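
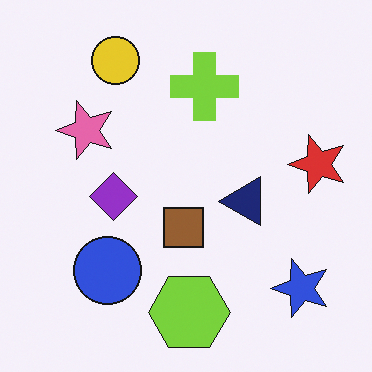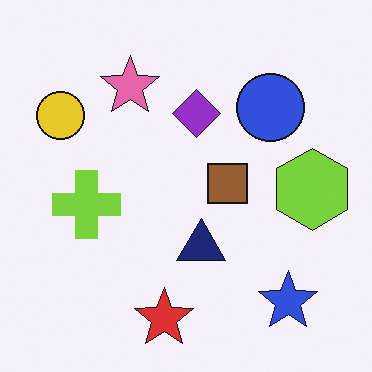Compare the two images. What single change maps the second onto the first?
The image was transposed (reflected across the top-left ↔ bottom-right diagonal).

Shapes have swapped their row and column positions — what was in the top-right is now in the bottom-left — a diagonal reflection.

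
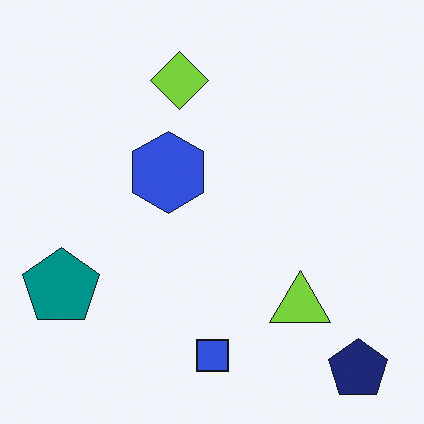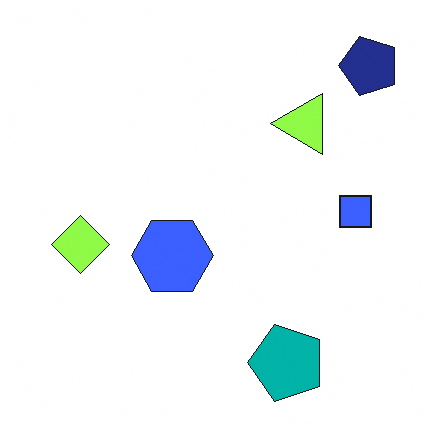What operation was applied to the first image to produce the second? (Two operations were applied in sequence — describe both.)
The image was brightened a little, then rotated 90° counter-clockwise.

Every pixel — background and shapes alike — is uniformly brightened. The navy pentagon sits in the bottom-right of the first image and the top-right of the second — consistent with a whole-image 90° counter-clockwise rotation.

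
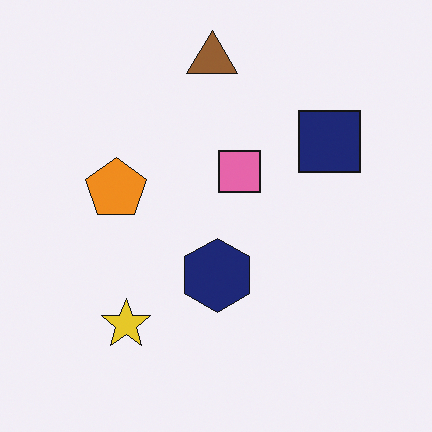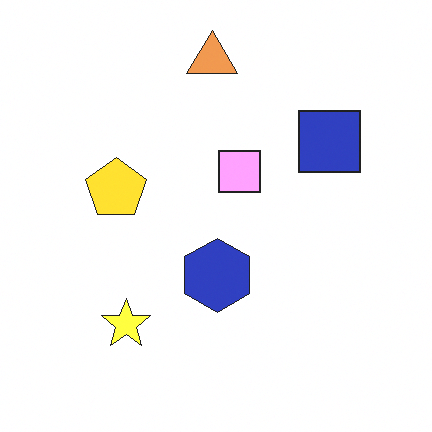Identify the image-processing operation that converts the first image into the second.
This is the original image noticeably brightened.

Every pixel — background and shapes alike — is uniformly brightened.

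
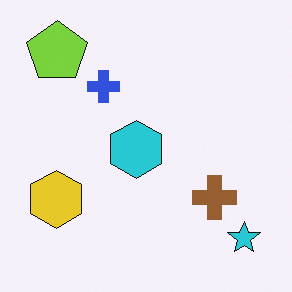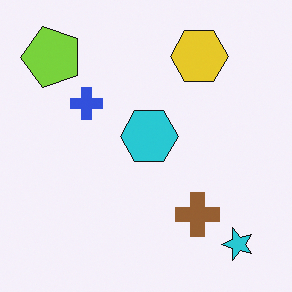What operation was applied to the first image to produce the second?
Transposed (reflected across the top-left ↔ bottom-right diagonal).

Shapes have swapped their row and column positions — what was in the top-right is now in the bottom-left — a diagonal reflection.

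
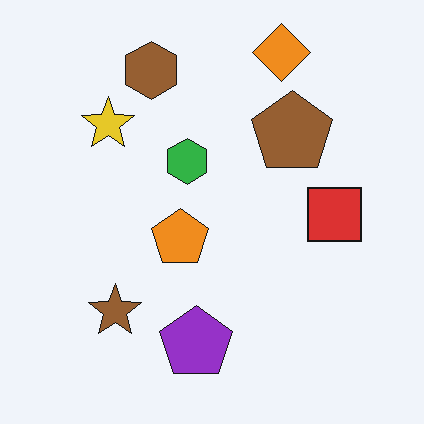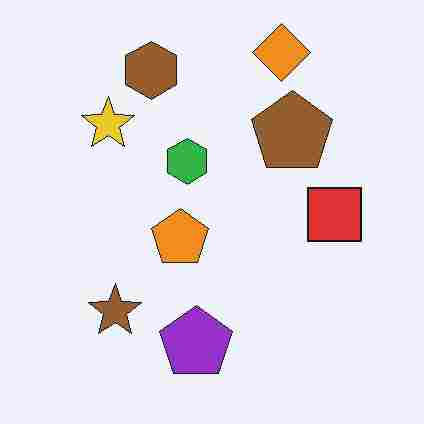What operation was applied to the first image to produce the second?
The second image is the first heavily JPEG-compressed with obvious blocking artifacts.

Blocky 8×8 compression artifacts appear around shape edges and the flat background shows ringing — characteristic JPEG degradation.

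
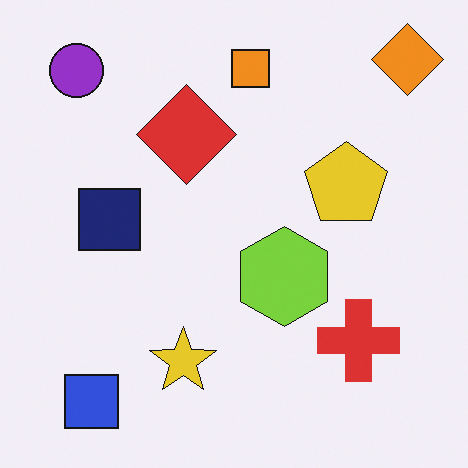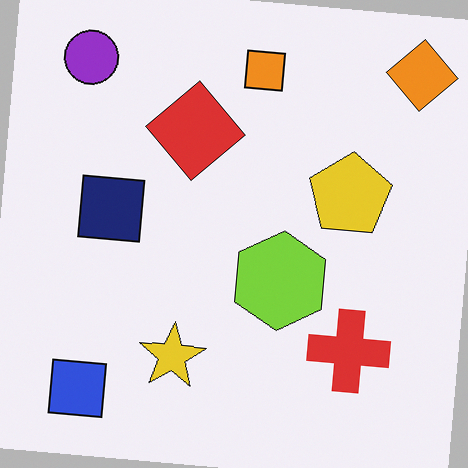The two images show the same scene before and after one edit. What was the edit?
Rotated clockwise by a few degrees.

Every shape is tilted by the same angle and the image corners show triangular fill wedges — a whole-image rotation by a non-right angle.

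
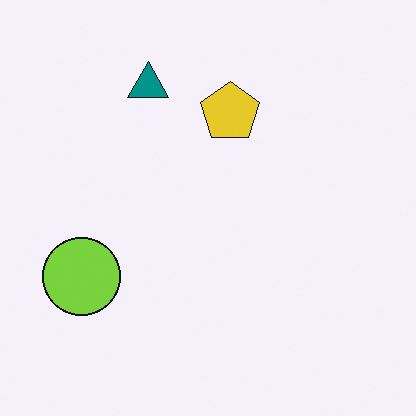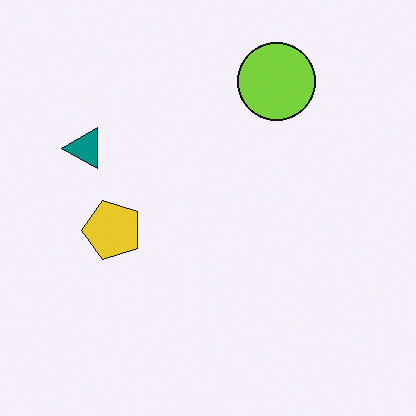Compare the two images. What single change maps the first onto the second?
The transformation is: transposed (reflected across the top-left ↔ bottom-right diagonal).

Shapes have swapped their row and column positions — what was in the top-right is now in the bottom-left — a diagonal reflection.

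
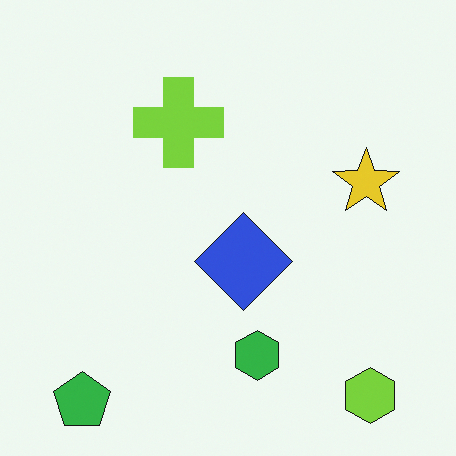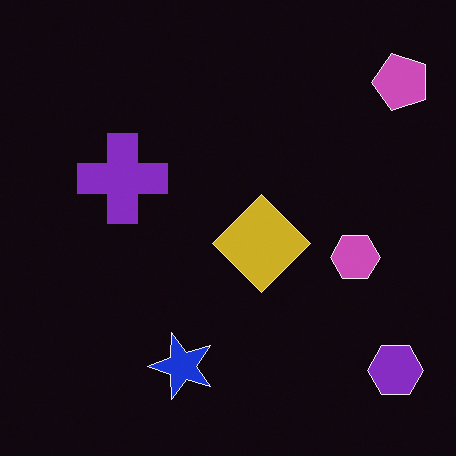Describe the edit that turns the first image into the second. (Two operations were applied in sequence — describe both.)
It was color-inverted (negative), then transposed (reflected across the top-left ↔ bottom-right diagonal).

The light background has become dark and every shape's color is its complement — a photographic negative. Shapes have swapped their row and column positions — what was in the top-right is now in the bottom-left — a diagonal reflection.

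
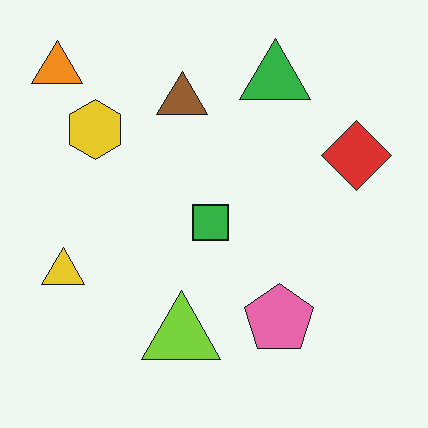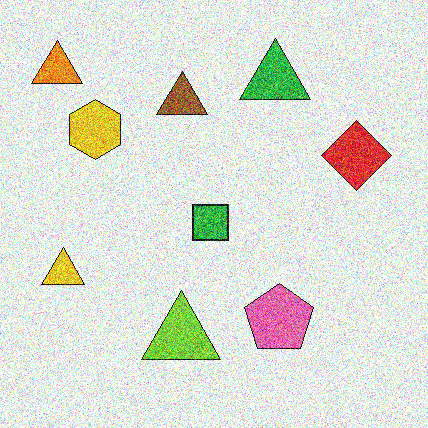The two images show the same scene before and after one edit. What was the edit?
The transformation is: degraded with a thick layer of grain.

Random speckle covers the whole image, including the flat background.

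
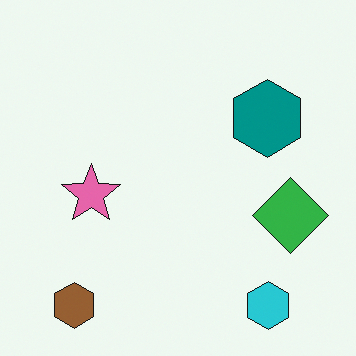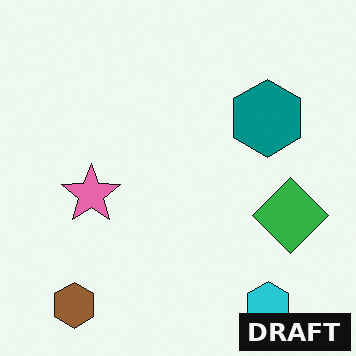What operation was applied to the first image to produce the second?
Watermarked with the text "DRAFT" in the lower-right corner.

A dark label reading "DRAFT" appears in the lower-right corner.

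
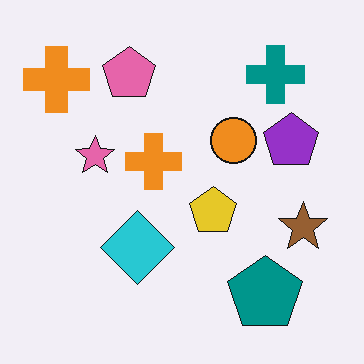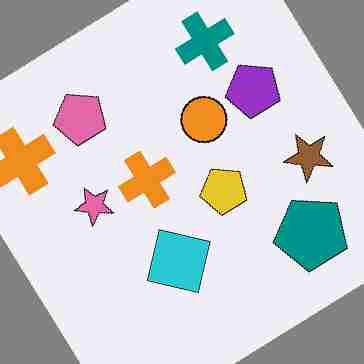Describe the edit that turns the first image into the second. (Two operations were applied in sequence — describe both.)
Rotated counter-clockwise by a large amount — several tens of degrees, then heavily JPEG-compressed with obvious blocking artifacts.

Every shape is tilted by the same angle and the image corners show triangular fill wedges — a whole-image rotation by a non-right angle. Blocky 8×8 compression artifacts appear around shape edges and the flat background shows ringing — characteristic JPEG degradation.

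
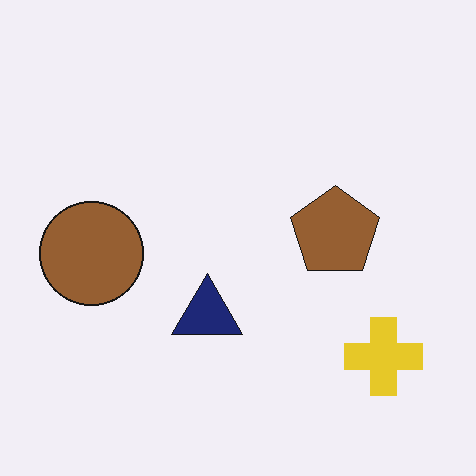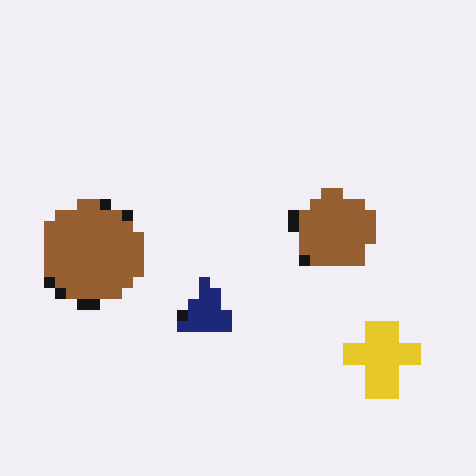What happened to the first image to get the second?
It was coarsely pixelated.

Shapes are reduced to large square blocks; fine edges and outlines are lost — a downscale-then-upscale (mosaic) effect.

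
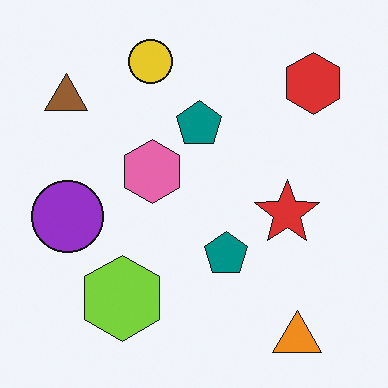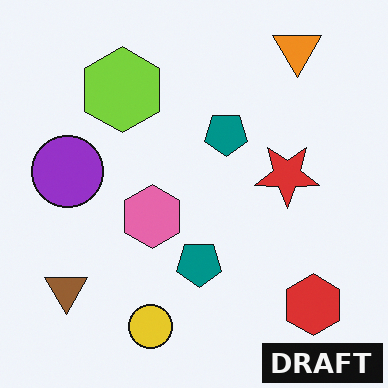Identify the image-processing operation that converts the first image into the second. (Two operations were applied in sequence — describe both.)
The transformation is: flipped vertically (top ↔ bottom), then watermarked with the text "DRAFT" in the lower-right corner.

The orange triangle is in the bottom-right of the first image and the top-right of the second — shapes on opposite sides of the horizontal midline have swapped in a mirror flip. A dark label reading "DRAFT" appears in the lower-right corner.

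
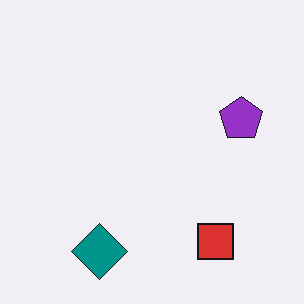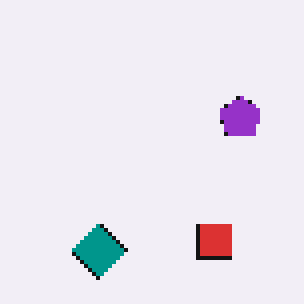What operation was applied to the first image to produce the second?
Mildly pixelated.

Shapes are reduced to large square blocks; fine edges and outlines are lost — a downscale-then-upscale (mosaic) effect.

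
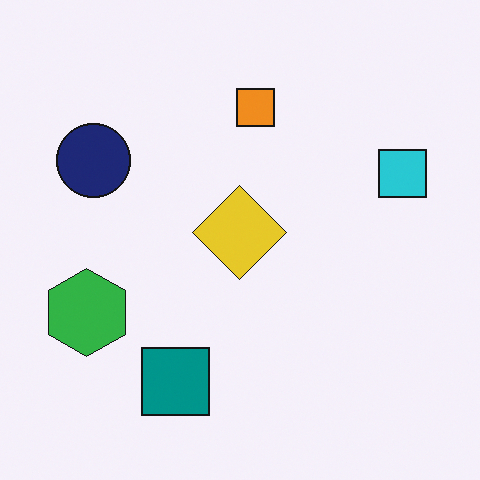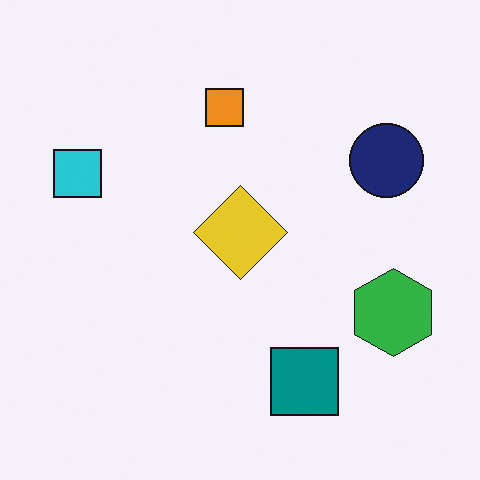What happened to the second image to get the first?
The first image is the second flipped horizontally (left ↔ right).

The cyan square is in the left of the second image and the right of the first — shapes on opposite sides of the vertical midline have swapped in a mirror flip.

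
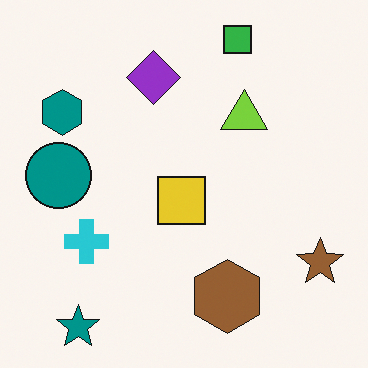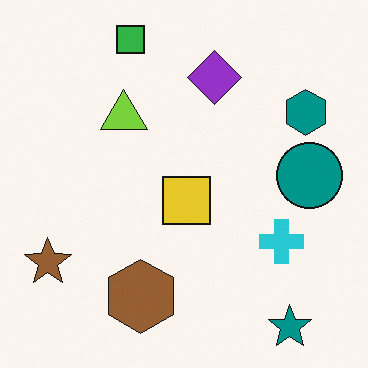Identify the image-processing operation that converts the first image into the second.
The second image is the first flipped horizontally (left ↔ right).

The brown star is in the bottom-right of the first image and the bottom-left of the second — shapes on opposite sides of the vertical midline have swapped in a mirror flip.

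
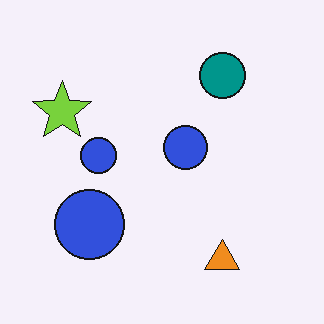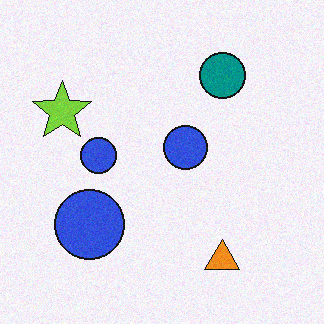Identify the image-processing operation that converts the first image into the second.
This is the original image degraded with subtle gaussian noise.

Random speckle covers the whole image, including the flat background.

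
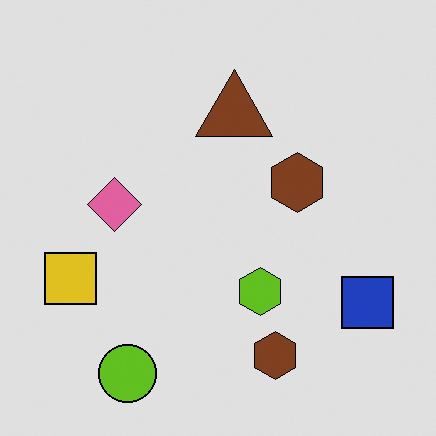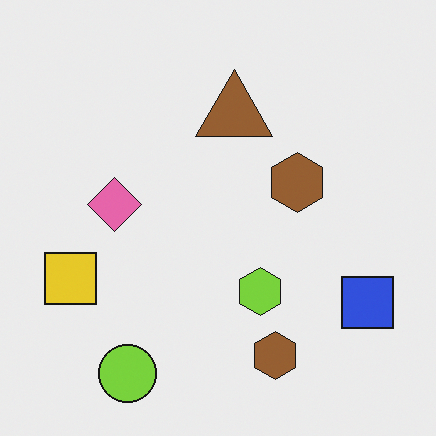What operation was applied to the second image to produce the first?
The image was moderately posterized.

Each flat color has snapped to a coarser quantized level — most visibly, the near-white background has dropped to a flat grey.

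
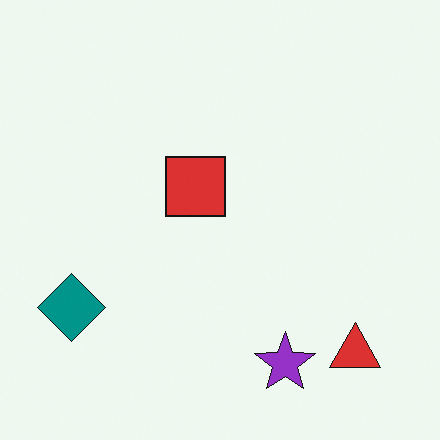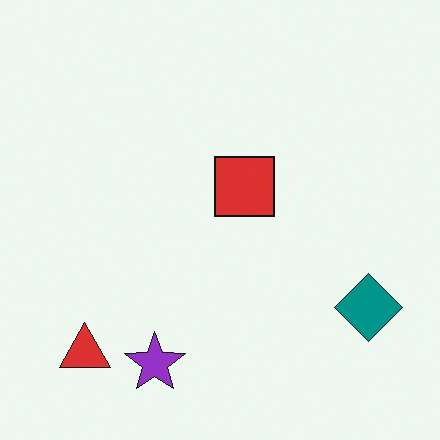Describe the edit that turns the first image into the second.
The second image is the first flipped horizontally (left ↔ right).

The teal diamond is in the bottom-left of the first image and the bottom-right of the second — shapes on opposite sides of the vertical midline have swapped in a mirror flip.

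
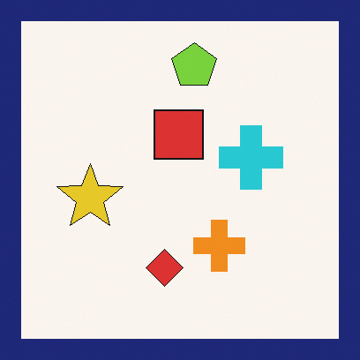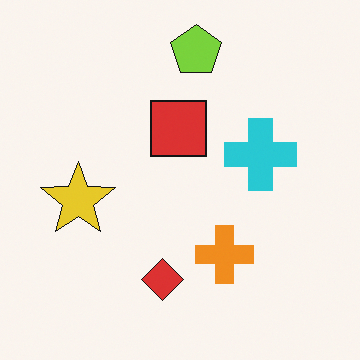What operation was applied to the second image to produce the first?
It was framed with a navy border.

A solid navy frame runs around the edge of the first image, with the content slightly shrunk inside it.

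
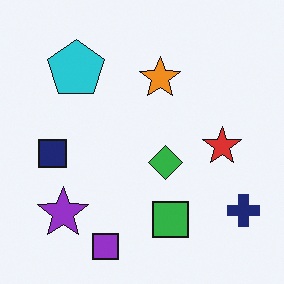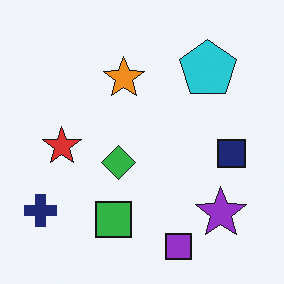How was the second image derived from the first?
The transformation is: flipped horizontally (left ↔ right).

The navy cross is in the bottom-right of the first image and the bottom-left of the second — shapes on opposite sides of the vertical midline have swapped in a mirror flip.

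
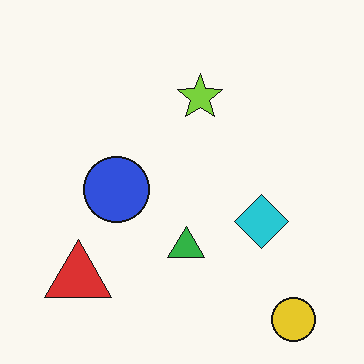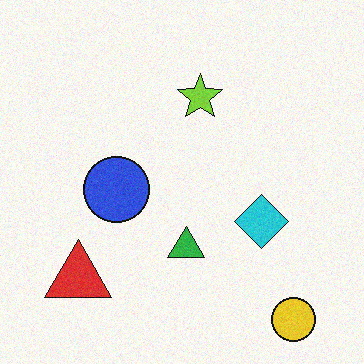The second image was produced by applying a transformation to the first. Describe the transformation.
It was degraded with light additive noise.

Random speckle covers the whole image, including the flat background.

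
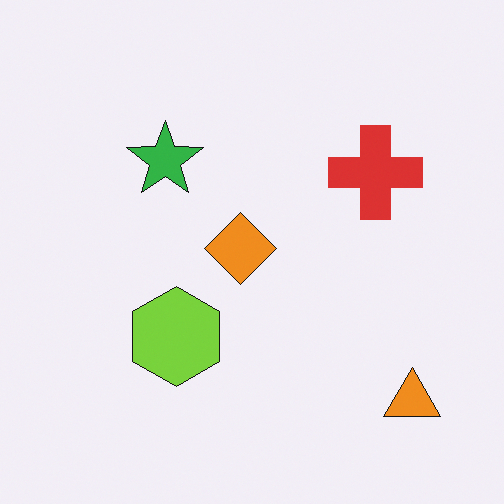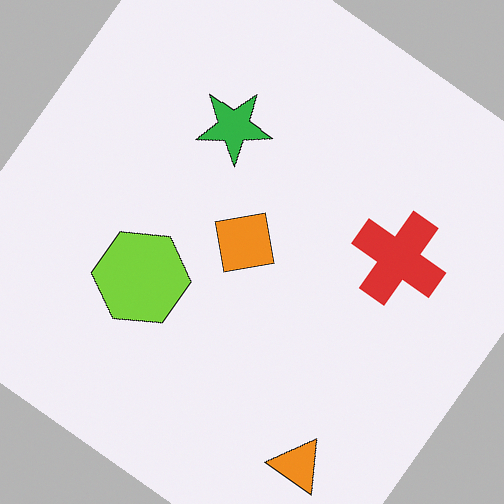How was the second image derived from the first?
This is the original image rotated clockwise by a large amount — several tens of degrees.

Every shape is tilted by the same angle and the image corners show triangular fill wedges — a whole-image rotation by a non-right angle.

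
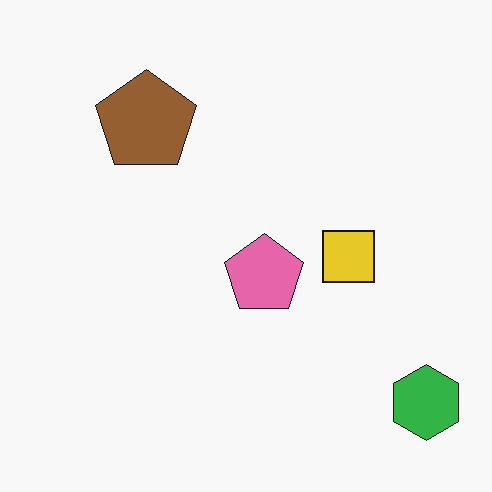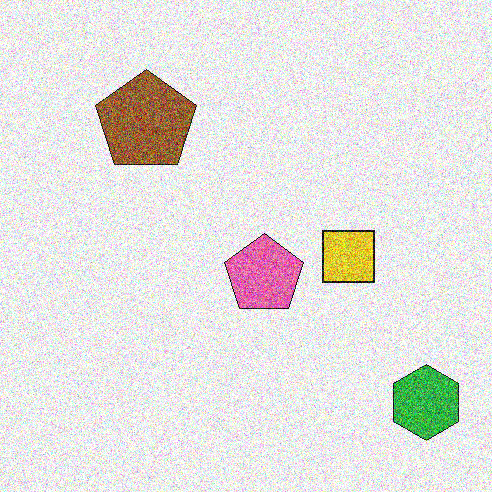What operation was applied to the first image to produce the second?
The second image is the first degraded with heavy additive noise.

Random speckle covers the whole image, including the flat background.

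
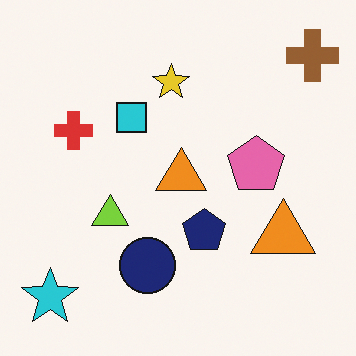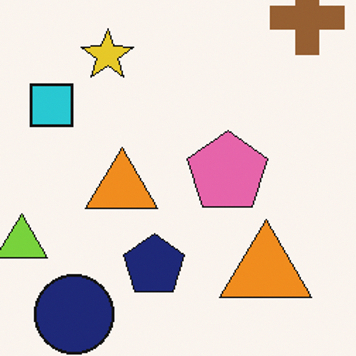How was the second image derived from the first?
The transformation is: cropped slightly and scaled back up.

The visible shapes are larger and the field of view is narrower; shapes near the original edges may be partly or wholly outside the frame — a crop-and-rescale.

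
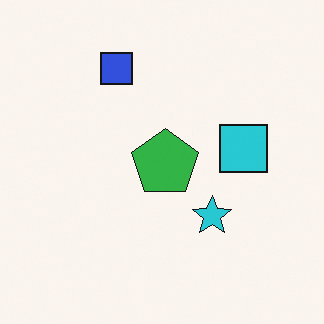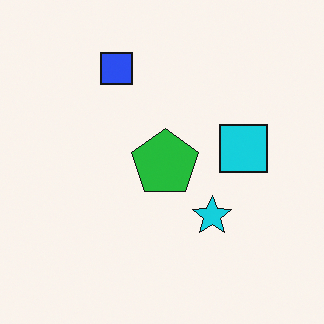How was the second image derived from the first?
The second image is the first slightly oversaturated.

All colors are more vivid — a global saturation change.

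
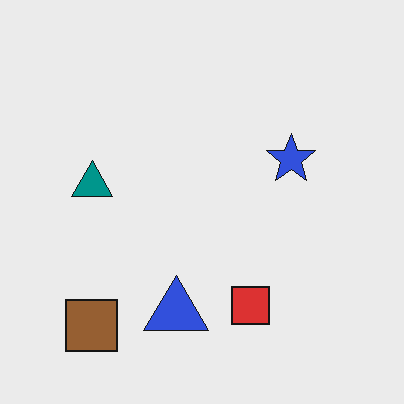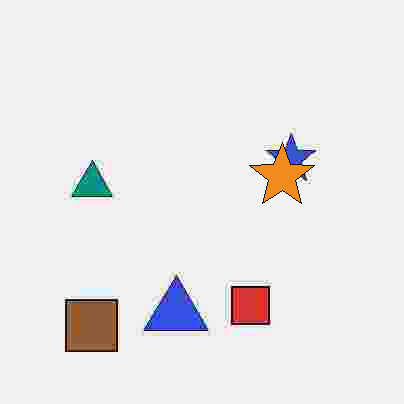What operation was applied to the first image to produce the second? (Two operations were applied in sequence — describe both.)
This is the original image heavily JPEG-compressed with obvious blocking artifacts, then overlaid with an additional orange star.

Blocky 8×8 compression artifacts appear around shape edges and the flat background shows ringing — characteristic JPEG degradation. An orange star appears in the second image that is absent from the first.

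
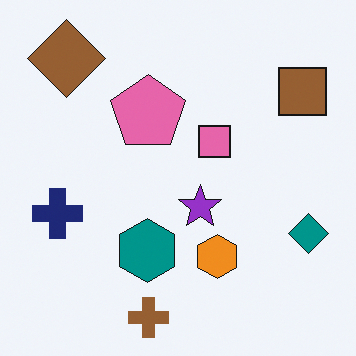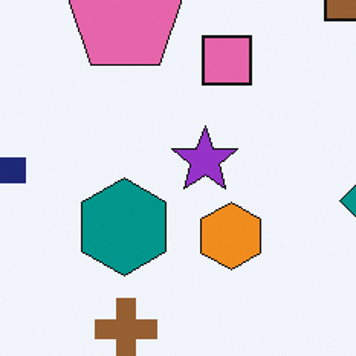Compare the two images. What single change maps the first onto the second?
The transformation is: cropped to a modestly smaller region and rescaled.

The visible shapes are larger and the field of view is narrower; shapes near the original edges may be partly or wholly outside the frame — a crop-and-rescale.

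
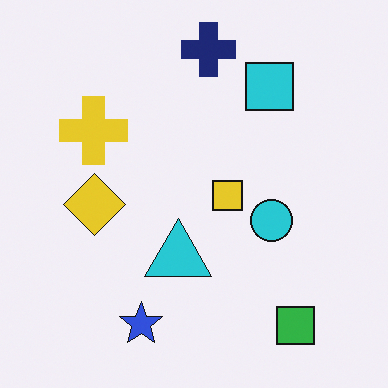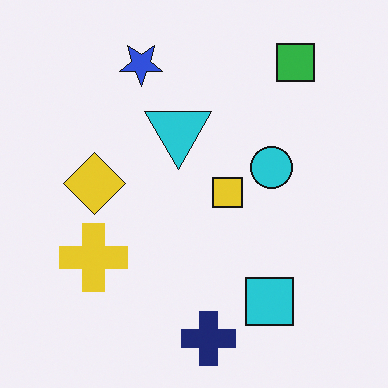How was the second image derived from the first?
The image was flipped vertically (top ↔ bottom).

The navy cross is in the top of the first image and the bottom of the second — shapes on opposite sides of the horizontal midline have swapped in a mirror flip.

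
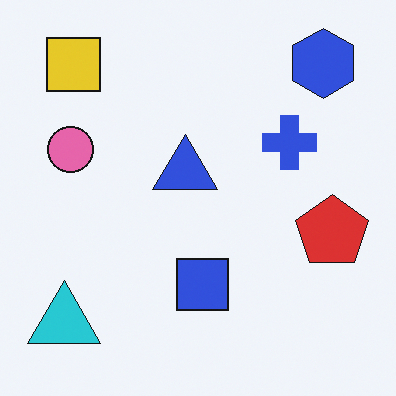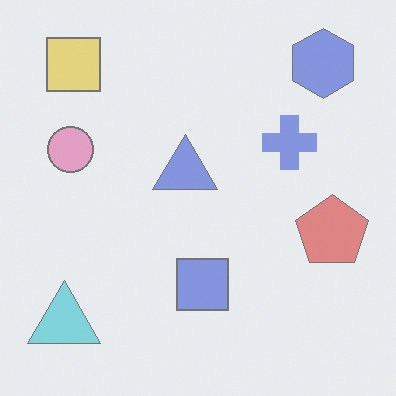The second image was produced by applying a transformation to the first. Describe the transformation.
The second image is the first washed out (contrast reduced).

Tones are pushed toward mid-grey across the whole image — a global contrast change.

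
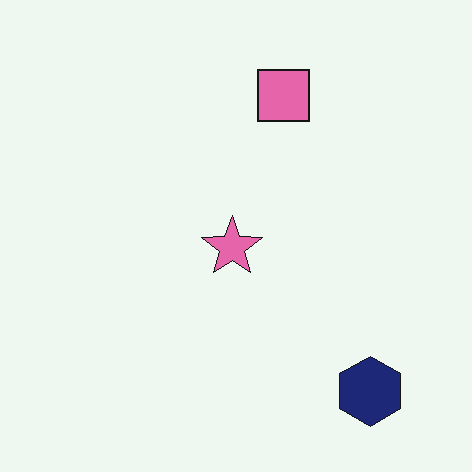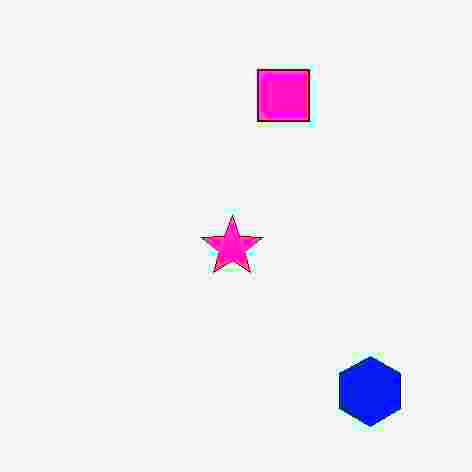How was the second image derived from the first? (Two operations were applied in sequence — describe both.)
The second image is the first heavily JPEG-compressed with obvious blocking artifacts, then heavily oversaturated.

Blocky 8×8 compression artifacts appear around shape edges and the flat background shows ringing — characteristic JPEG degradation. All colors are more vivid — a global saturation change.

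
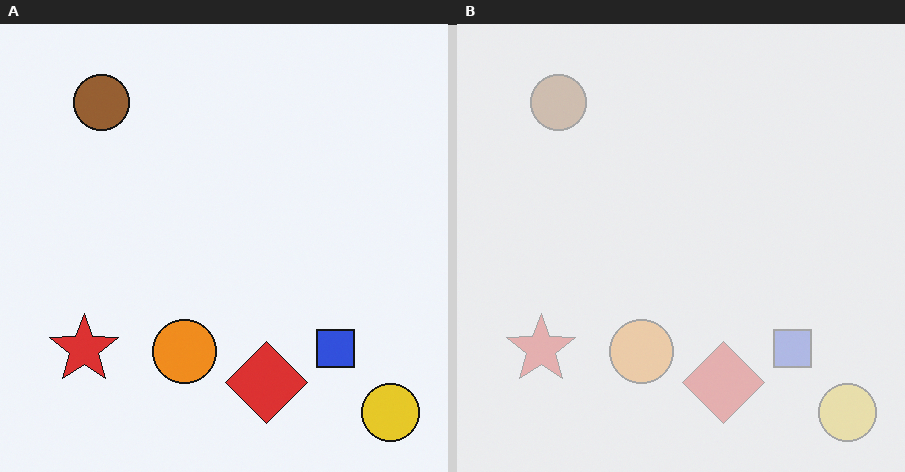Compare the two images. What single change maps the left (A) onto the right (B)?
The image was given much lower contrast.

Tones are pushed toward mid-grey across the whole image — a global contrast change.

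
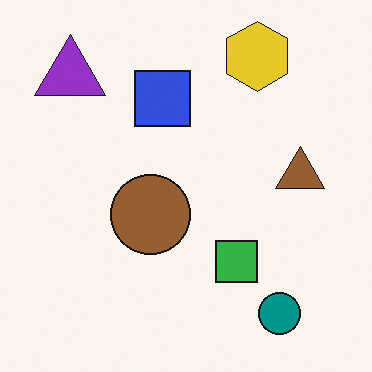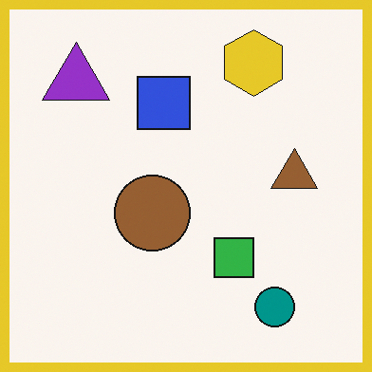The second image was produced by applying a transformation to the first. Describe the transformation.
The image was framed with a yellow border.

A solid yellow frame runs around the edge of the second image, with the content slightly shrunk inside it.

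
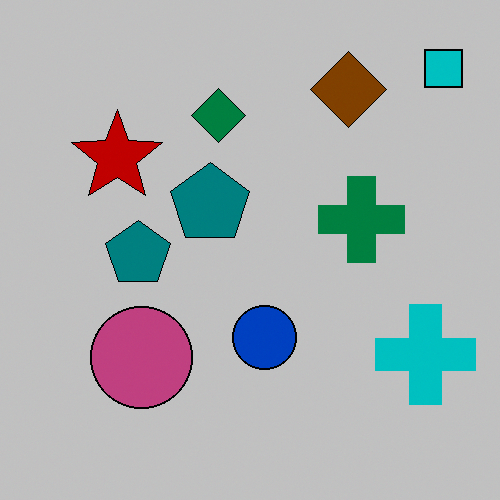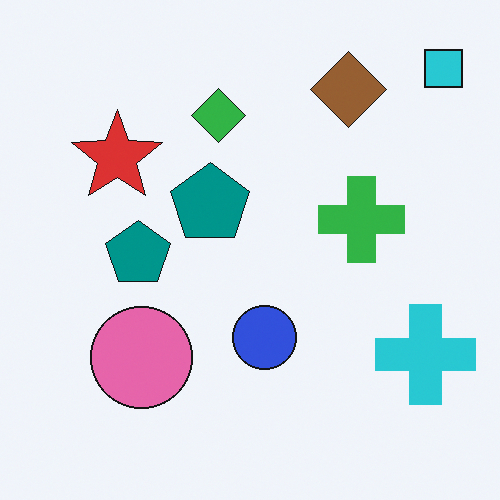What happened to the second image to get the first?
Aggressively posterized.

Each flat color has snapped to a coarser quantized level — most visibly, the near-white background has dropped to a flat grey.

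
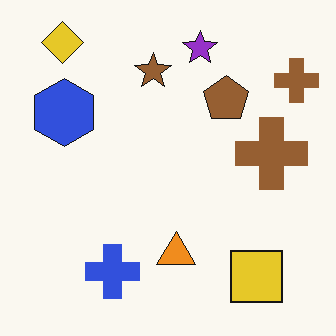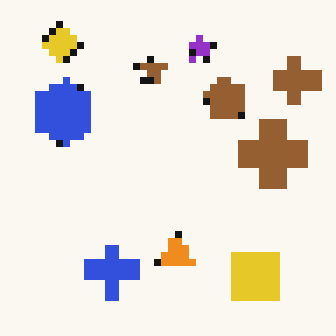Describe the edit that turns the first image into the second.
The transformation is: moderately pixelated.

Shapes are reduced to large square blocks; fine edges and outlines are lost — a downscale-then-upscale (mosaic) effect.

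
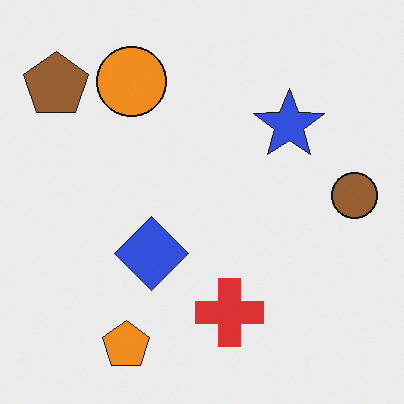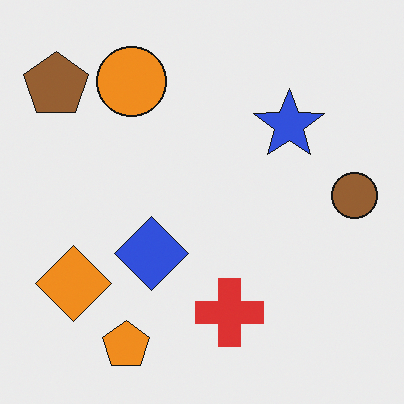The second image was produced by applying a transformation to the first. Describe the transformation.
The second image is the first overlaid with an additional orange diamond.

An orange diamond appears in the second image that is absent from the first.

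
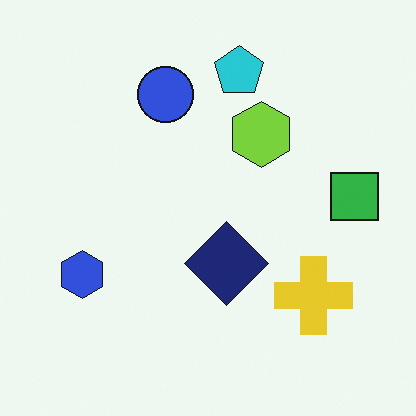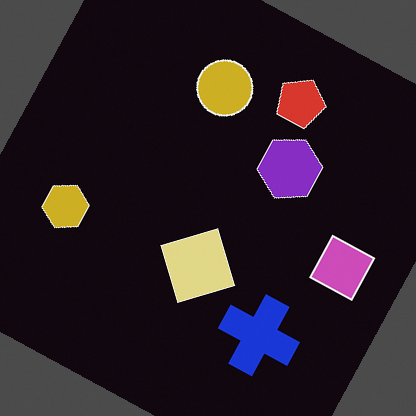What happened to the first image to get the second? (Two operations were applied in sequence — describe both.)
The second image is the first rotated clockwise by a moderate amount, then color-inverted (negative).

Every shape is tilted by the same angle and the image corners show triangular fill wedges — a whole-image rotation by a non-right angle. The light background has become dark and every shape's color is its complement — a photographic negative.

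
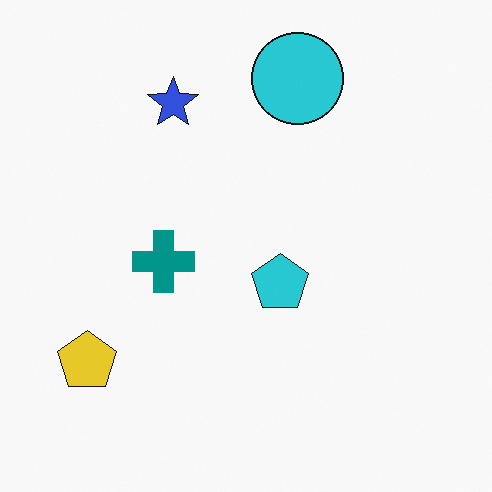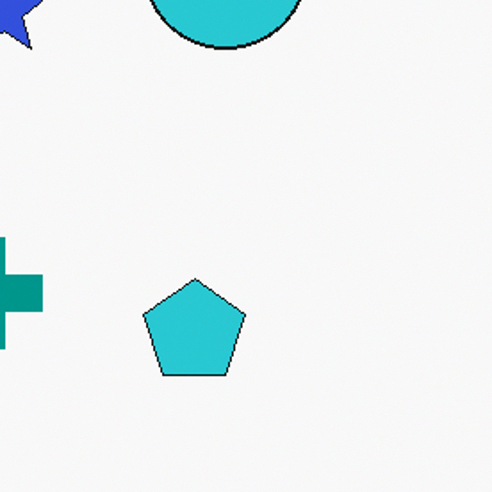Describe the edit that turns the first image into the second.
The transformation is: cropped to a noticeably smaller region and rescaled.

The visible shapes are larger and the field of view is narrower; shapes near the original edges may be partly or wholly outside the frame — a crop-and-rescale.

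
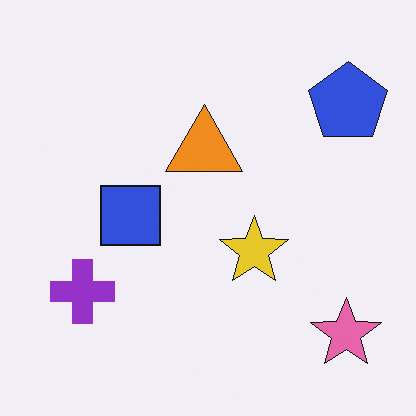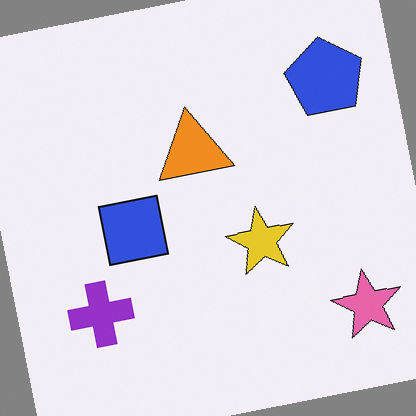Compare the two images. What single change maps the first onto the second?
The second image is the first rotated counter-clockwise by a slight angle.

Every shape is tilted by the same angle and the image corners show triangular fill wedges — a whole-image rotation by a non-right angle.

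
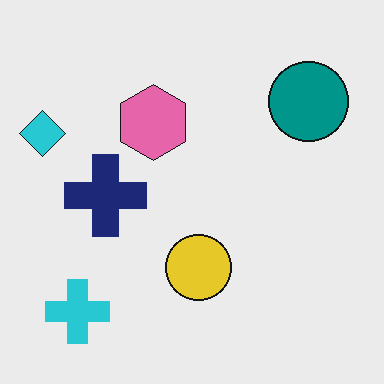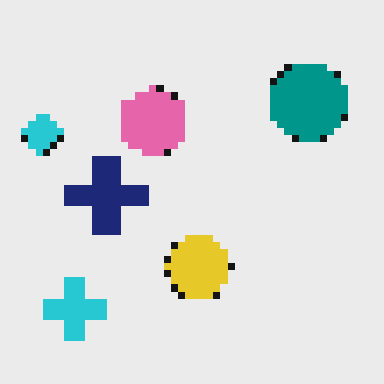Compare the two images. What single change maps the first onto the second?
Moderately pixelated.

Shapes are reduced to large square blocks; fine edges and outlines are lost — a downscale-then-upscale (mosaic) effect.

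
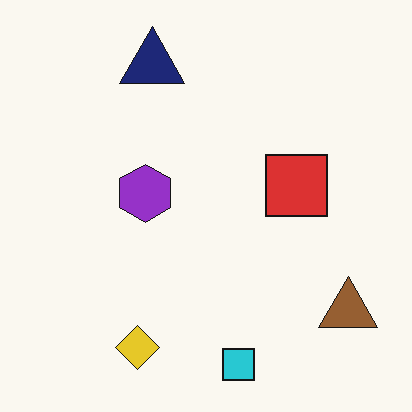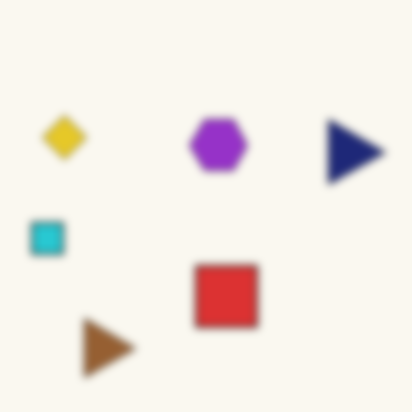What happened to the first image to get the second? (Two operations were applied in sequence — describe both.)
It was noticeably gaussian-blurred, then rotated 90° clockwise.

Shape edges and outlines are uniformly softened across the whole image. The brown triangle sits in the bottom-right of the first image and the bottom-left of the second — consistent with a whole-image 90° clockwise rotation.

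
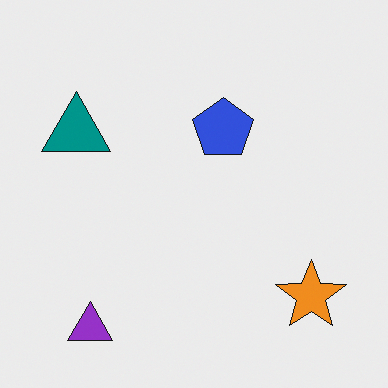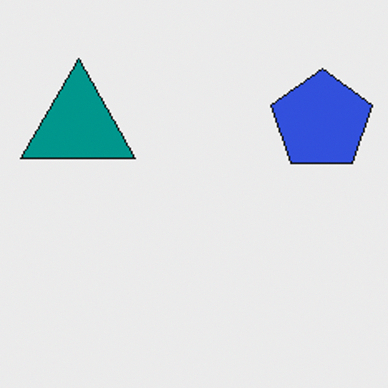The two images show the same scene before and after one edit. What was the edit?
Cropped tightly and scaled back up.

The visible shapes are larger and the field of view is narrower; shapes near the original edges may be partly or wholly outside the frame — a crop-and-rescale.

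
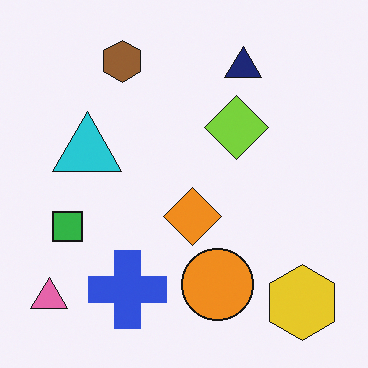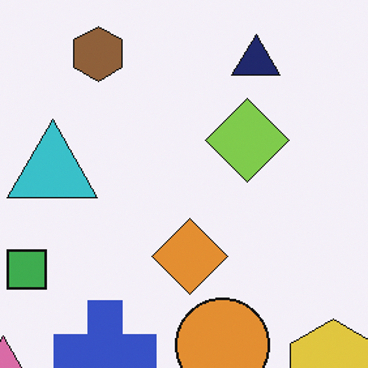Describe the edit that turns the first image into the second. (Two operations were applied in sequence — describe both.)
This is the original image slightly desaturated, then cropped to a modestly smaller region and rescaled.

All colors are more muted and greyish — a global saturation change. The visible shapes are larger and the field of view is narrower; shapes near the original edges may be partly or wholly outside the frame — a crop-and-rescale.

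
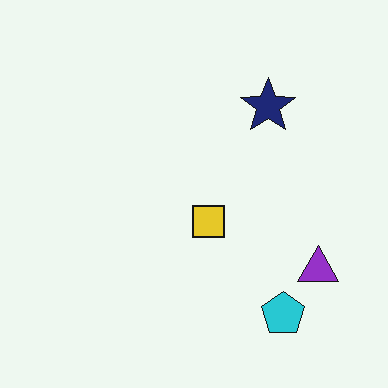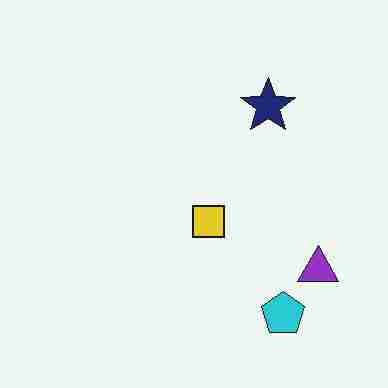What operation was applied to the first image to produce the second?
Degraded with heavy JPEG compression.

Blocky 8×8 compression artifacts appear around shape edges and the flat background shows ringing — characteristic JPEG degradation.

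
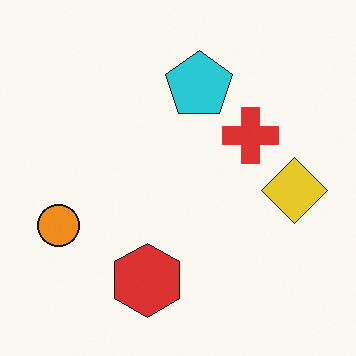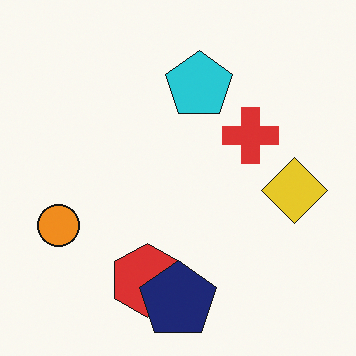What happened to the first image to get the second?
Overlaid with an additional navy pentagon.

A navy pentagon appears in the second image that is absent from the first.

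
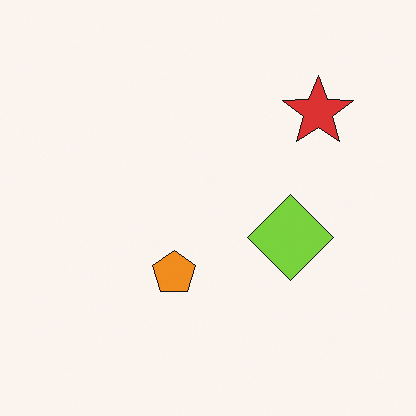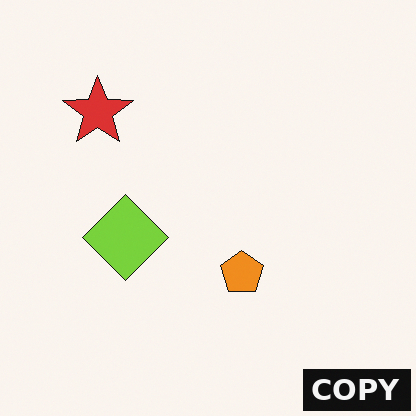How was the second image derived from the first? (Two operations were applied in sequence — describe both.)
It was flipped horizontally (left ↔ right), then watermarked with the text "COPY" in the lower-right corner.

The red star is in the top-right of the first image and the top-left of the second — shapes on opposite sides of the vertical midline have swapped in a mirror flip. A dark label reading "COPY" appears in the lower-right corner.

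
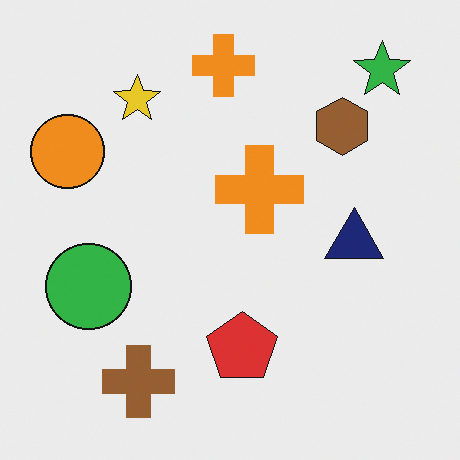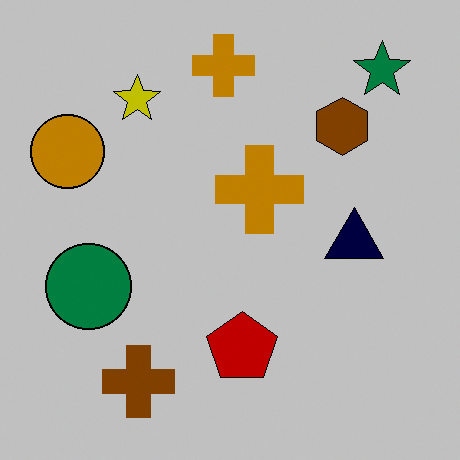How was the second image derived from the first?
It was heavily posterized to just a handful of flat colors.

Each flat color has snapped to a coarser quantized level — most visibly, the near-white background has dropped to a flat grey.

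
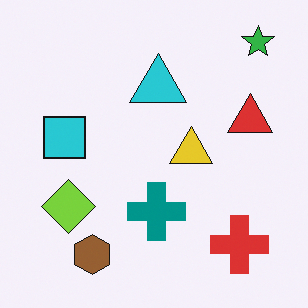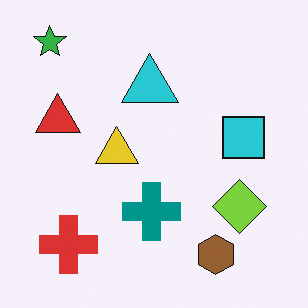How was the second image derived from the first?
The transformation is: flipped horizontally (left ↔ right).

The green star is in the top-right of the first image and the top-left of the second — shapes on opposite sides of the vertical midline have swapped in a mirror flip.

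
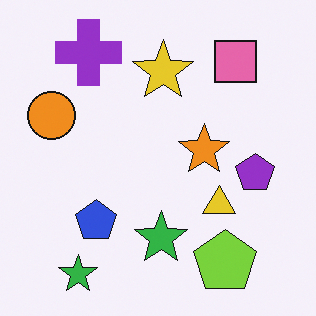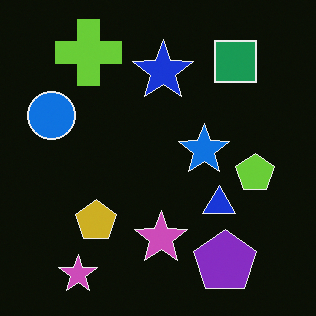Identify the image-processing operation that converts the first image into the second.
The image was color-inverted (negative).

The light background has become dark and every shape's color is its complement — a photographic negative.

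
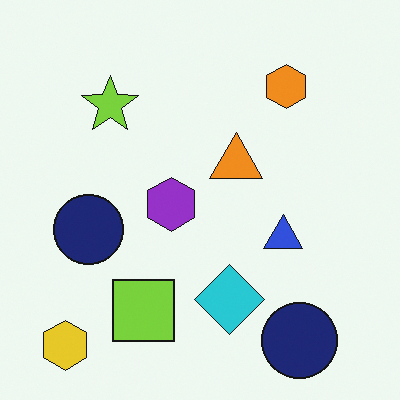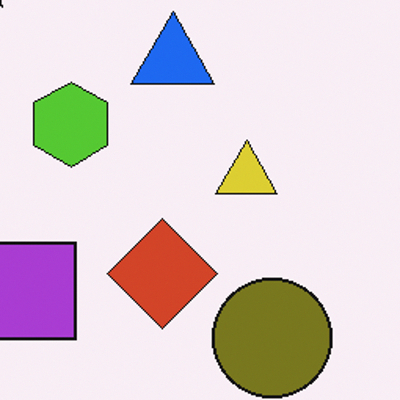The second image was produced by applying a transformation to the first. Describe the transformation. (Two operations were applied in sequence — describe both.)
It was cropped slightly and scaled back up, then hue-shifted by a large amount.

The visible shapes are larger and the field of view is narrower; shapes near the original edges may be partly or wholly outside the frame — a crop-and-rescale. Every shape's color has rotated by the same amount around the hue wheel — a uniform hue shift.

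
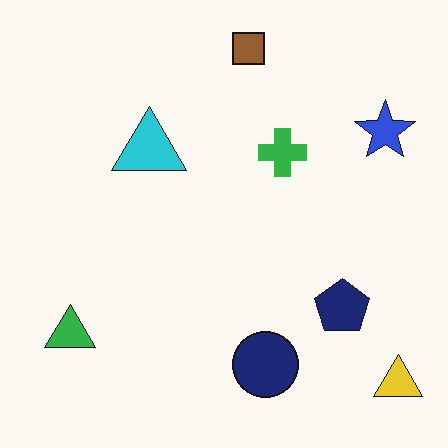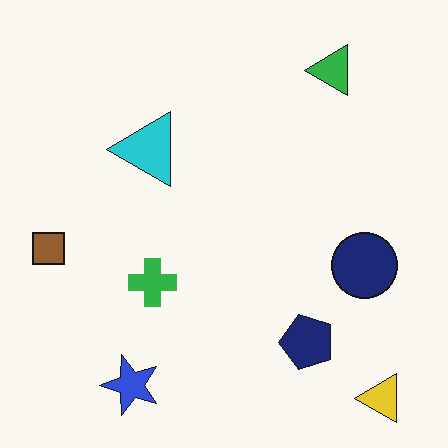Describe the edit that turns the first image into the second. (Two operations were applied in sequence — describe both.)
This is the original image transposed (reflected across the top-left ↔ bottom-right diagonal), then given moderate JPEG compression.

Shapes have swapped their row and column positions — what was in the top-right is now in the bottom-left — a diagonal reflection. Blocky 8×8 compression artifacts appear around shape edges and the flat background shows ringing — characteristic JPEG degradation.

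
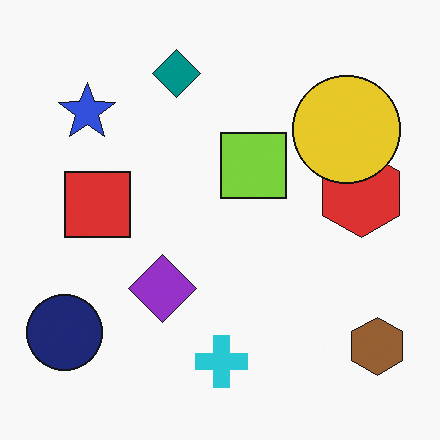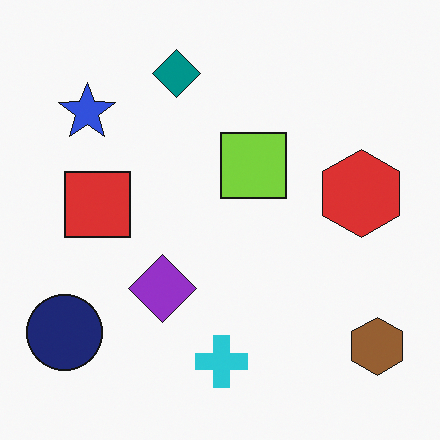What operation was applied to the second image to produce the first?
It was overlaid with an additional yellow circle.

A yellow circle appears in the first image that is absent from the second.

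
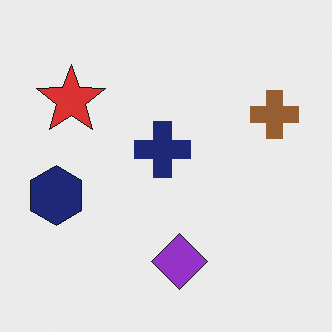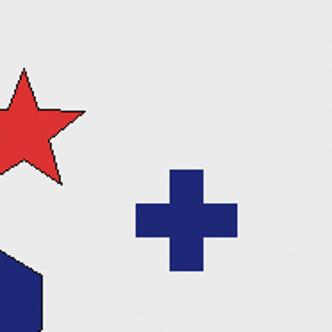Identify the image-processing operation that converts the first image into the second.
This is the original image cropped tightly and scaled back up.

The visible shapes are larger and the field of view is narrower; shapes near the original edges may be partly or wholly outside the frame — a crop-and-rescale.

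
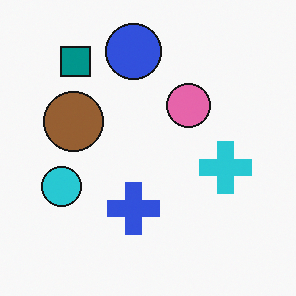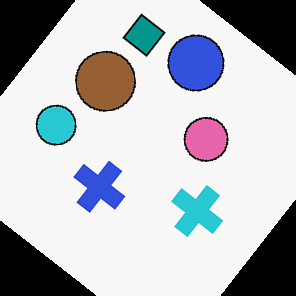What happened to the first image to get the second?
The transformation is: rotated clockwise by a large amount — several tens of degrees.

Every shape is tilted by the same angle and the image corners show triangular fill wedges — a whole-image rotation by a non-right angle.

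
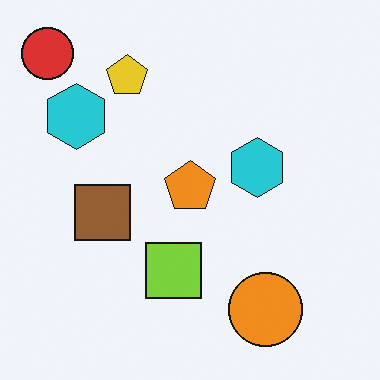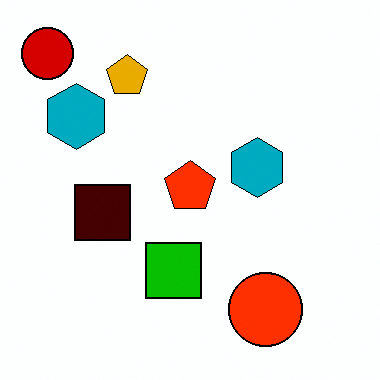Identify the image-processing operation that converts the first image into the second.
The image was boosted in contrast.

Tones are pushed away from mid-grey across the whole image — a global contrast change.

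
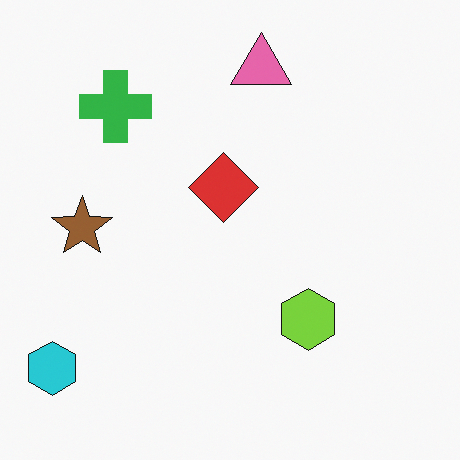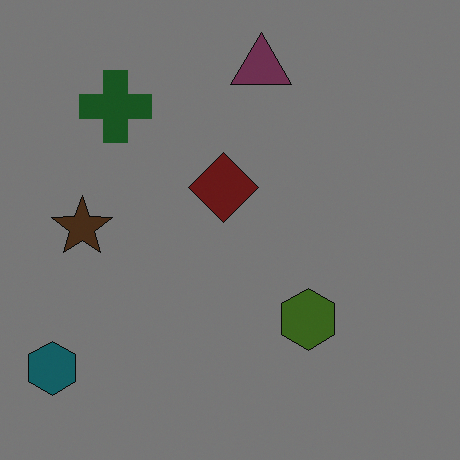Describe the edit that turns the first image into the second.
The image was darkened a lot.

Every pixel — background and shapes alike — is uniformly darkened.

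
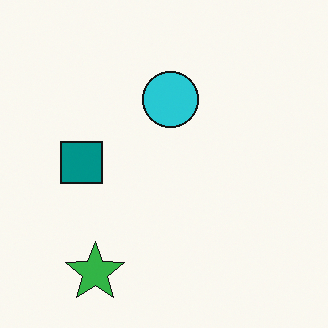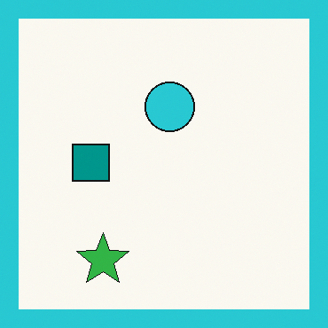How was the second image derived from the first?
It was framed with a cyan border.

A solid cyan frame runs around the edge of the second image, with the content slightly shrunk inside it.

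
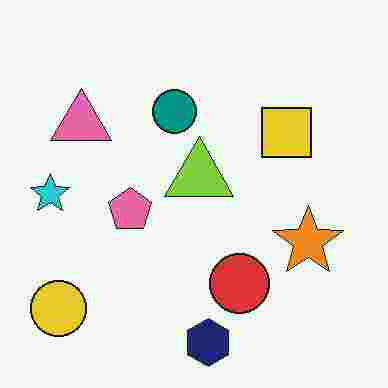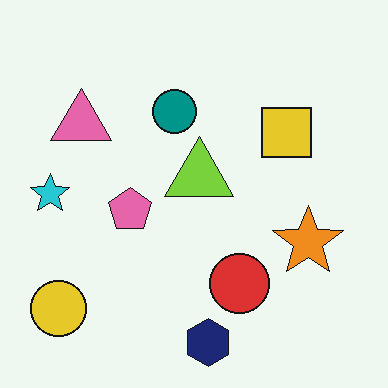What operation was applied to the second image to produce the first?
The first image is the second degraded with heavy JPEG compression.

Blocky 8×8 compression artifacts appear around shape edges and the flat background shows ringing — characteristic JPEG degradation.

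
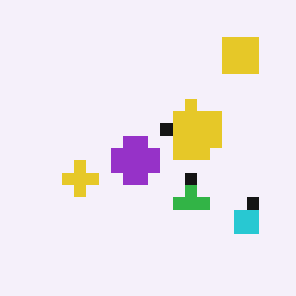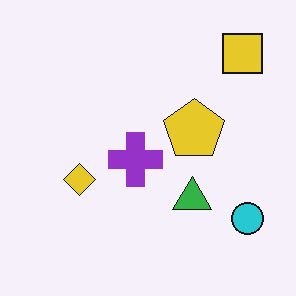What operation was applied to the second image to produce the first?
It was coarsely pixelated.

Shapes are reduced to large square blocks; fine edges and outlines are lost — a downscale-then-upscale (mosaic) effect.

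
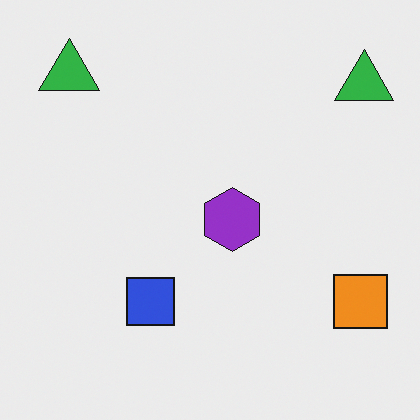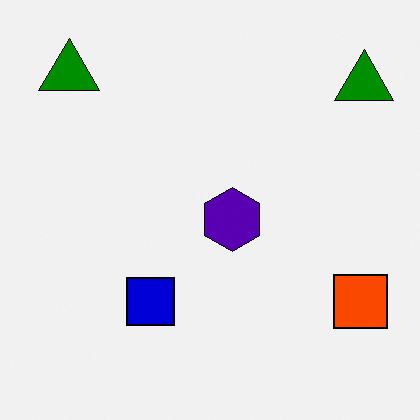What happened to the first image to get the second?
It was given much higher contrast.

Tones are pushed away from mid-grey across the whole image — a global contrast change.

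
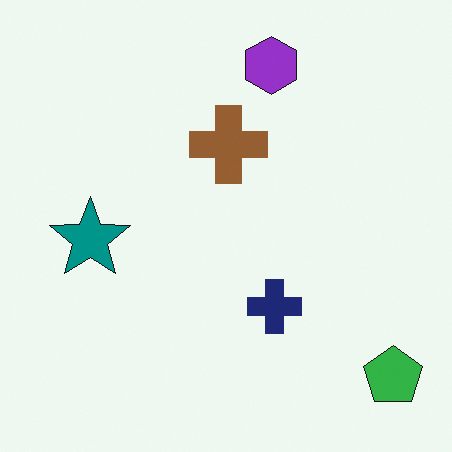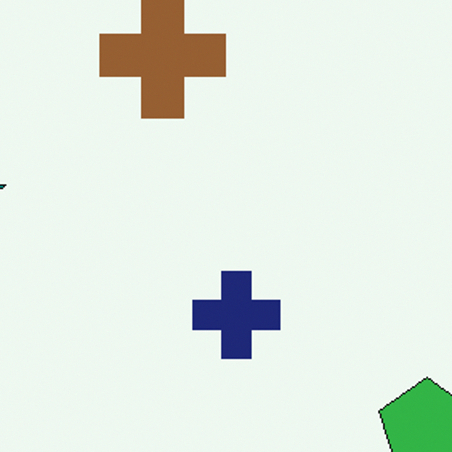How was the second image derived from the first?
Cropped to a modestly smaller region and rescaled.

The visible shapes are larger and the field of view is narrower; shapes near the original edges may be partly or wholly outside the frame — a crop-and-rescale.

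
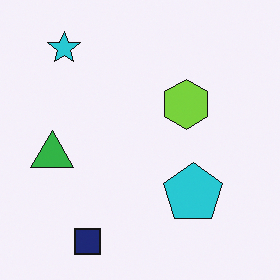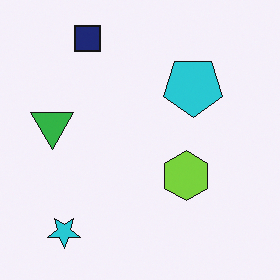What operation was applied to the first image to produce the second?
Flipped vertically (top ↔ bottom).

The navy square is in the bottom-left of the first image and the top-left of the second — shapes on opposite sides of the horizontal midline have swapped in a mirror flip.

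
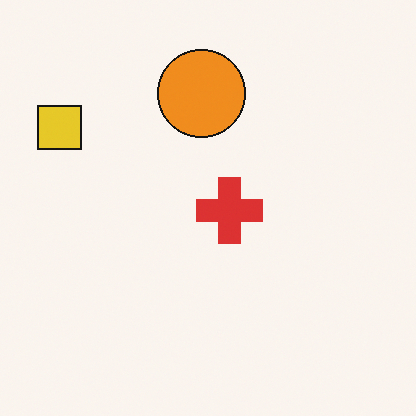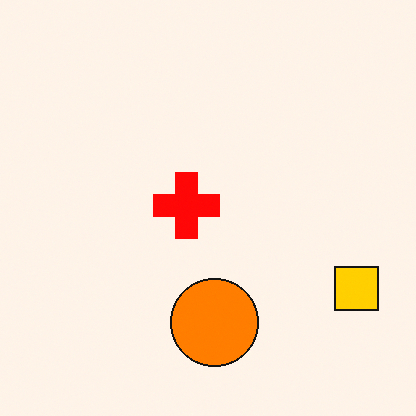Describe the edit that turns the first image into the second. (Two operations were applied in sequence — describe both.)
The second image is the first heavily oversaturated, then rotated 180°.

All colors are more vivid — a global saturation change. The yellow square sits in the top-left of the first image and the bottom-right of the second — consistent with a whole-image 180° rotation.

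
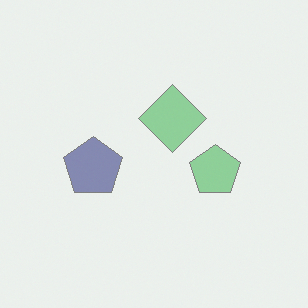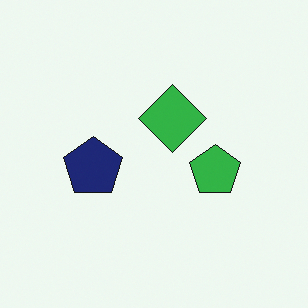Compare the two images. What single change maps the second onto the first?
This is the original image washed out (contrast reduced).

Tones are pushed toward mid-grey across the whole image — a global contrast change.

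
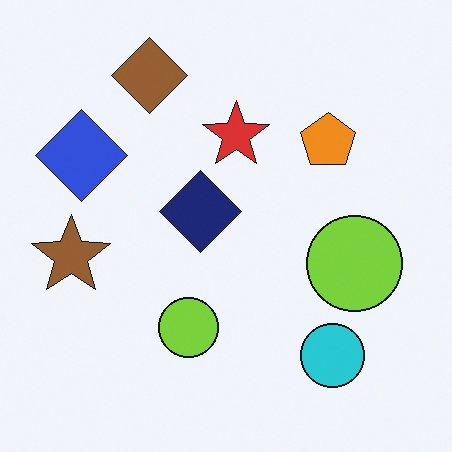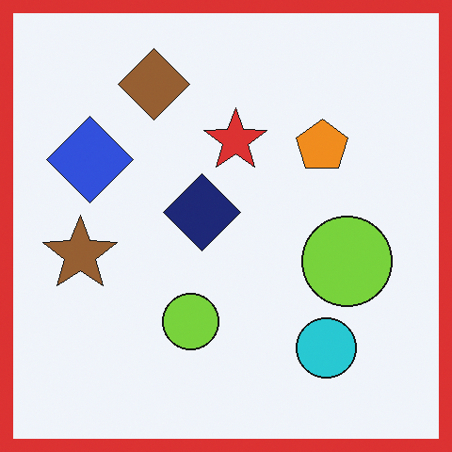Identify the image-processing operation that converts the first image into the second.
The second image is the first framed with a red border.

A solid red frame runs around the edge of the second image, with the content slightly shrunk inside it.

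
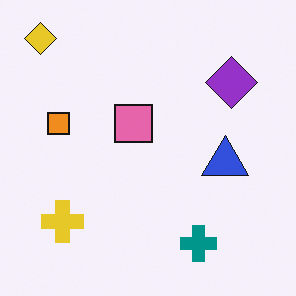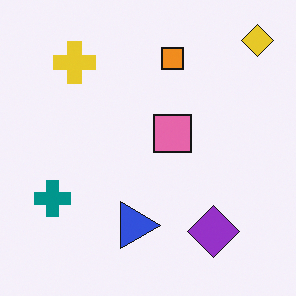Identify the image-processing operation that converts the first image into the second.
The transformation is: rotated 90° clockwise.

The yellow diamond sits in the top-left of the first image and the top-right of the second — consistent with a whole-image 90° clockwise rotation.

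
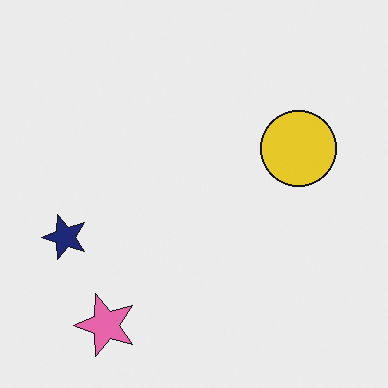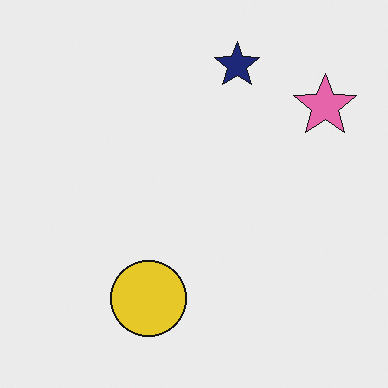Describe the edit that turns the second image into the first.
The image was transposed (reflected across the top-left ↔ bottom-right diagonal).

Shapes have swapped their row and column positions — what was in the top-right is now in the bottom-left — a diagonal reflection.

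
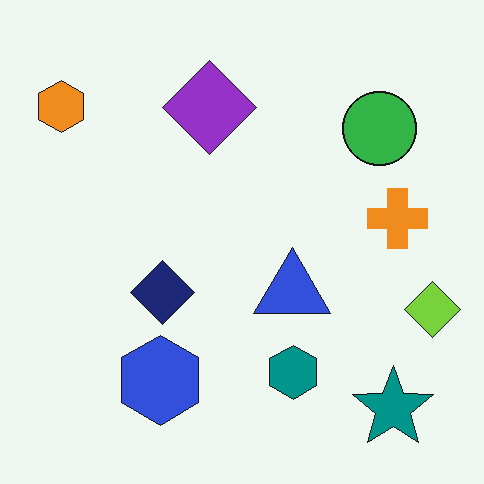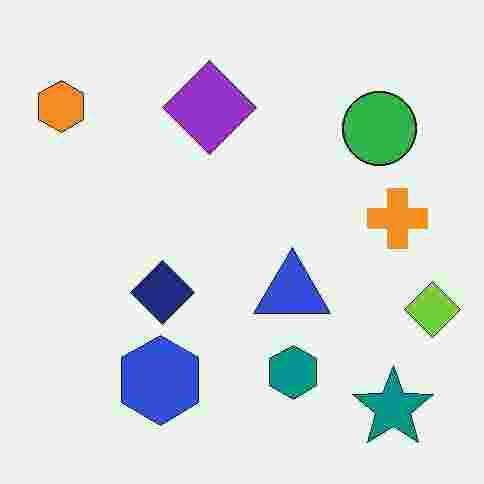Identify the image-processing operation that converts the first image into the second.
Degraded with heavy JPEG compression.

Blocky 8×8 compression artifacts appear around shape edges and the flat background shows ringing — characteristic JPEG degradation.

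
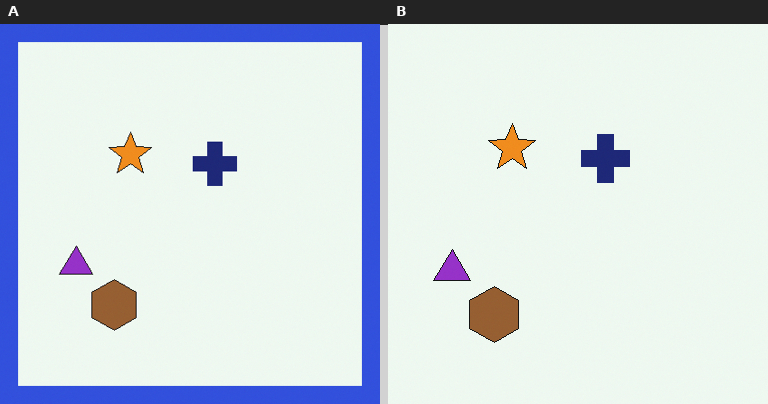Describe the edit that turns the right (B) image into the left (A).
The transformation is: framed with a blue border.

A solid blue frame runs around the edge of the left (A) image, with the content slightly shrunk inside it.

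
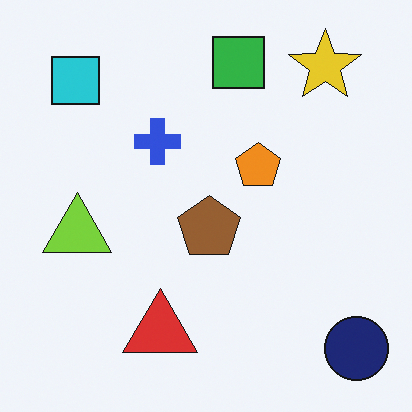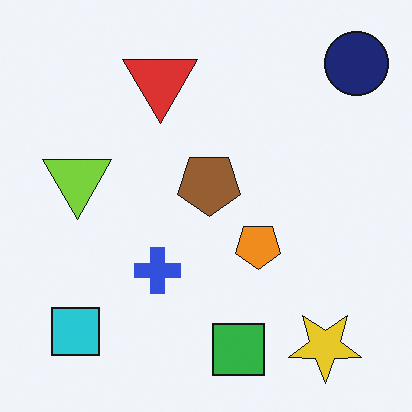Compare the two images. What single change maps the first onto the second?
The transformation is: flipped vertically (top ↔ bottom).

The green square is in the top of the first image and the bottom of the second — shapes on opposite sides of the horizontal midline have swapped in a mirror flip.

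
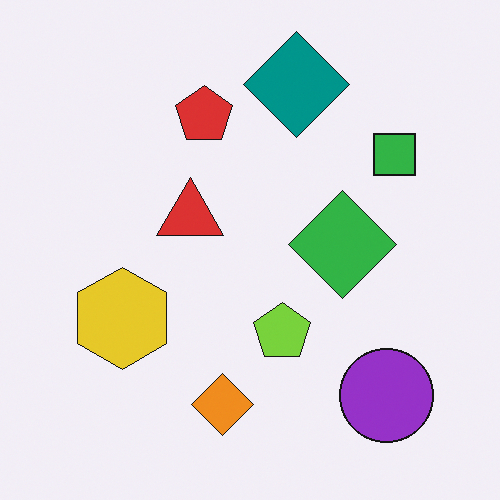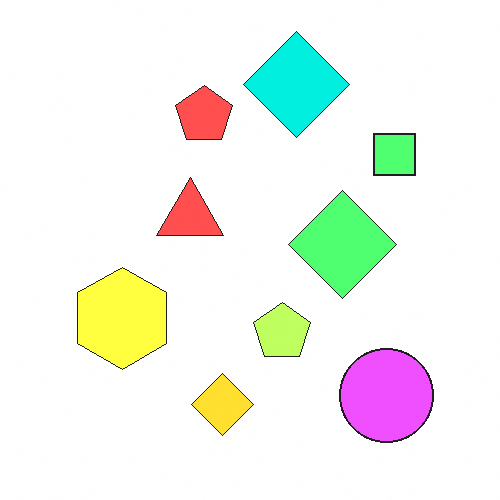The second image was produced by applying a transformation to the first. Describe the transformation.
The image was noticeably brightened.

Every pixel — background and shapes alike — is uniformly brightened.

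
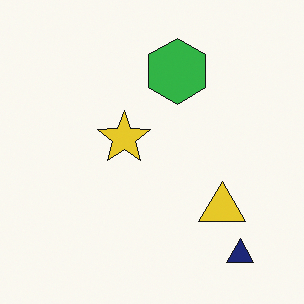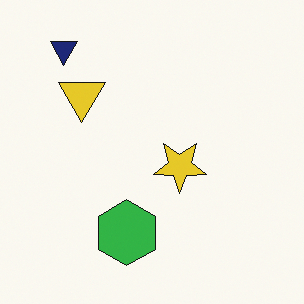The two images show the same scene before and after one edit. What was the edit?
It was rotated 180°.

The navy triangle sits in the bottom-right of the first image and the top-left of the second — consistent with a whole-image 180° rotation.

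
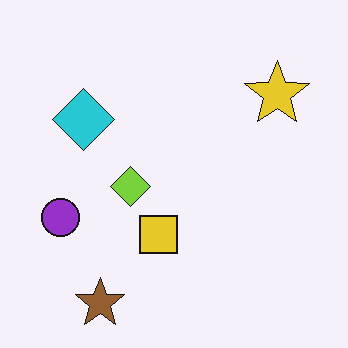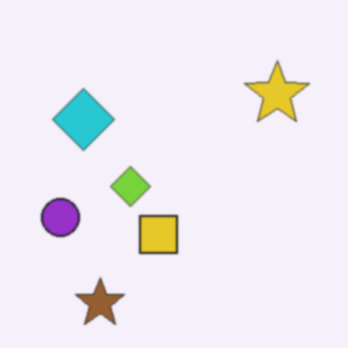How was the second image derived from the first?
This is the original image lightly blurred.

Shape edges and outlines are uniformly softened across the whole image.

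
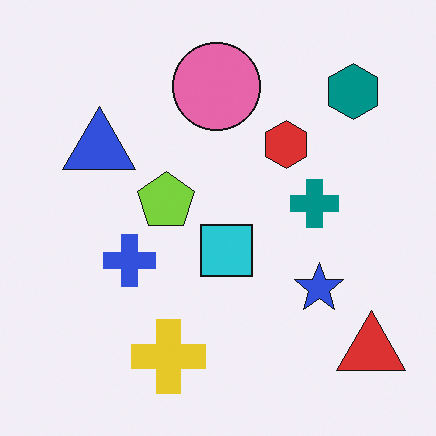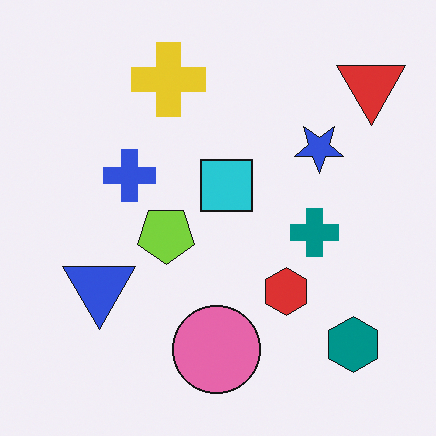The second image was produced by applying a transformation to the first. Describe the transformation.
It was flipped vertically (top ↔ bottom).

The yellow cross is in the bottom of the first image and the top of the second — shapes on opposite sides of the horizontal midline have swapped in a mirror flip.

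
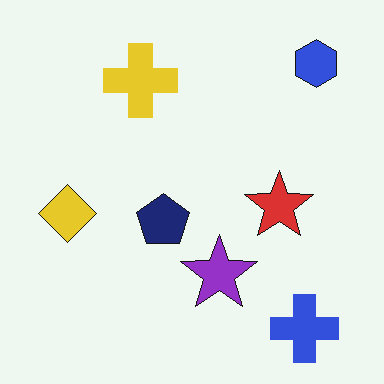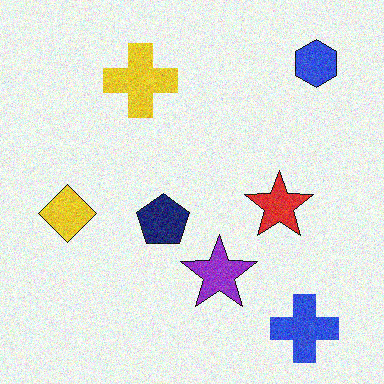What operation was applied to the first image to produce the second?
The image was degraded with visible gaussian noise.

Random speckle covers the whole image, including the flat background.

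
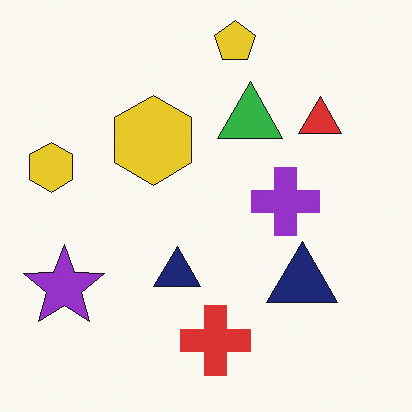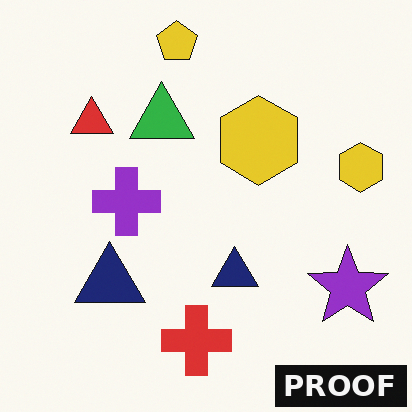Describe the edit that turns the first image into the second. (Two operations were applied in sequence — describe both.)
This is the original image flipped horizontally (left ↔ right), then watermarked with the text "PROOF" in the lower-right corner.

The purple star is in the bottom-left of the first image and the bottom-right of the second — shapes on opposite sides of the vertical midline have swapped in a mirror flip. A dark label reading "PROOF" appears in the lower-right corner.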